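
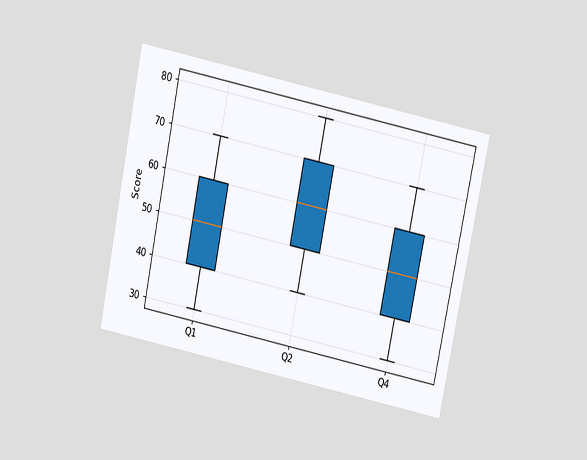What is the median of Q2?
60

The chart is tilted about 12° clockwise and viewed slightly from above. The median line in the Q2 box sits at 60.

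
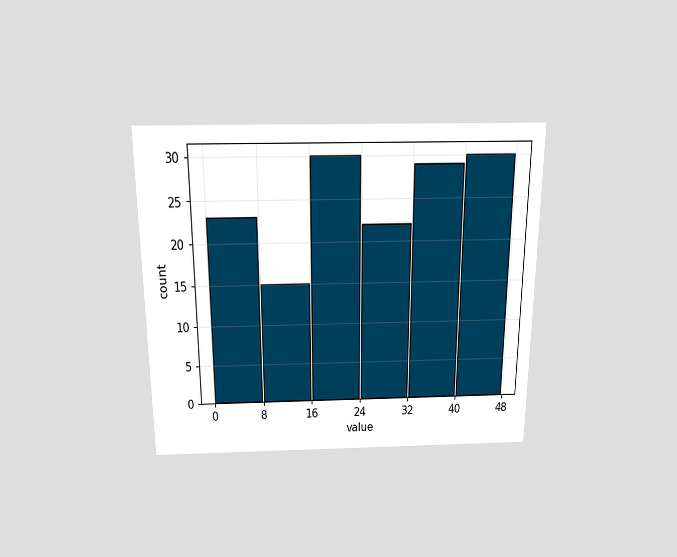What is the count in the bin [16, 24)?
30

The chart is viewed slightly from above. The [16, 24) bin has height 30.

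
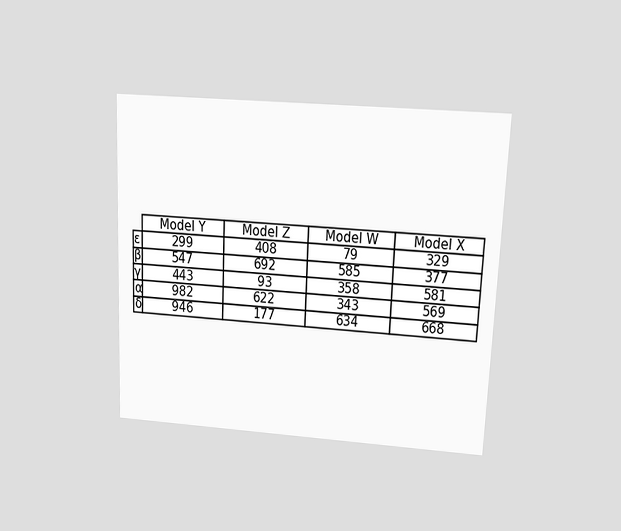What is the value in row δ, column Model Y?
The chart is tilted about 2° clockwise and viewed slightly from above. The (δ, Model Y) cell reads 946.

946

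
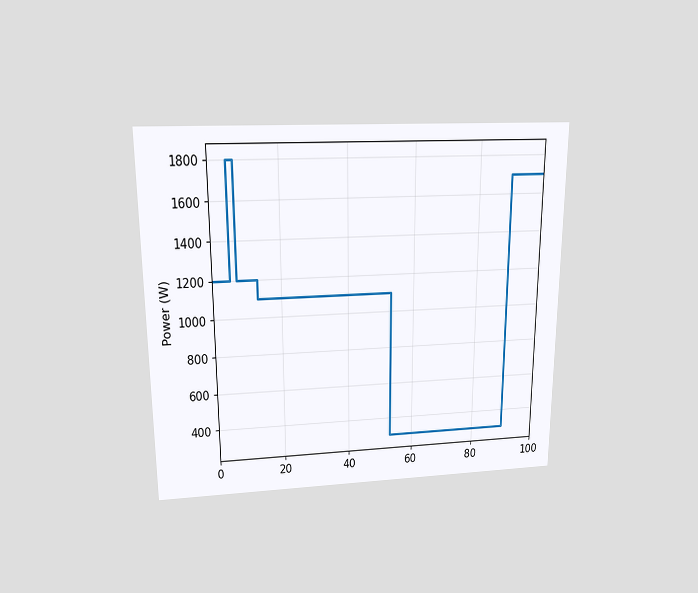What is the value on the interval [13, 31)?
The chart is viewed slightly from above. On [13, 31) the step sits at 1100W.

1100W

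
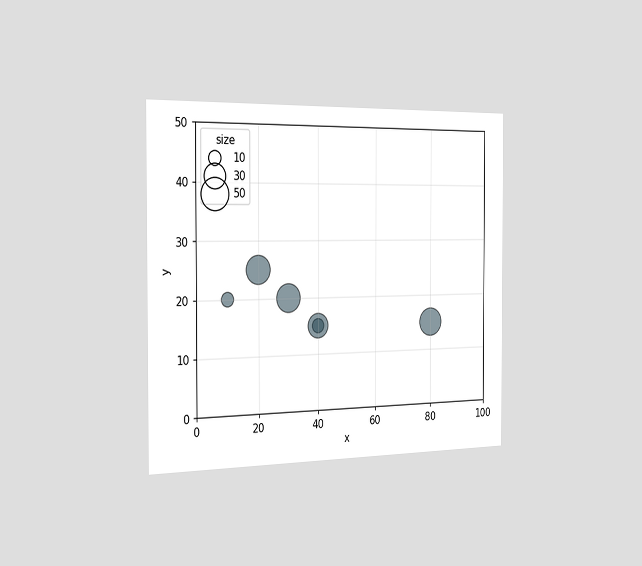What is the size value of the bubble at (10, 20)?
10

The chart is viewed slightly from the left. Matching the bubble at (10, 20) against the size legend gives 10.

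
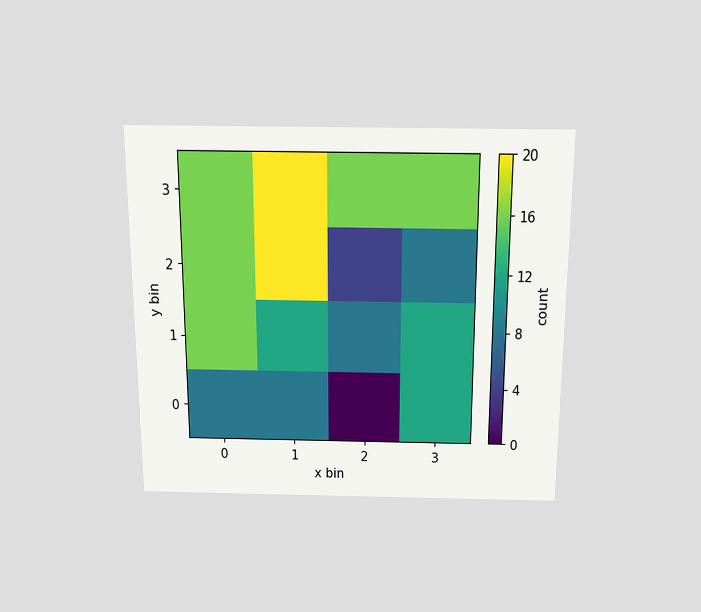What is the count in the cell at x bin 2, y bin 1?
The chart is viewed slightly from above. Matching the cell (2, 1) against the colorbar gives 8.

8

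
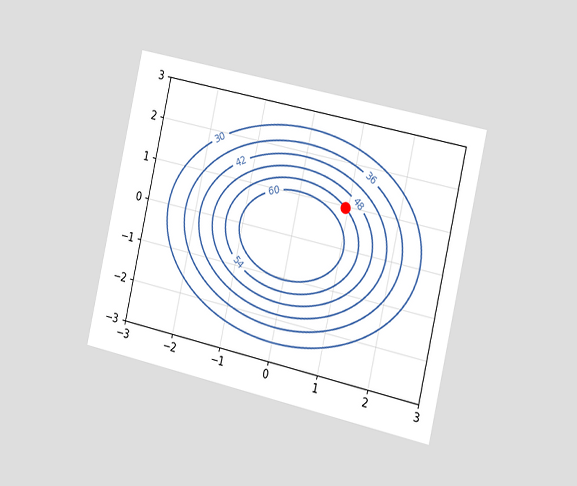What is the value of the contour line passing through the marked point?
54

The chart is tilted about 13° clockwise and viewed slightly from the right. The marked point sits on the contour labelled 54.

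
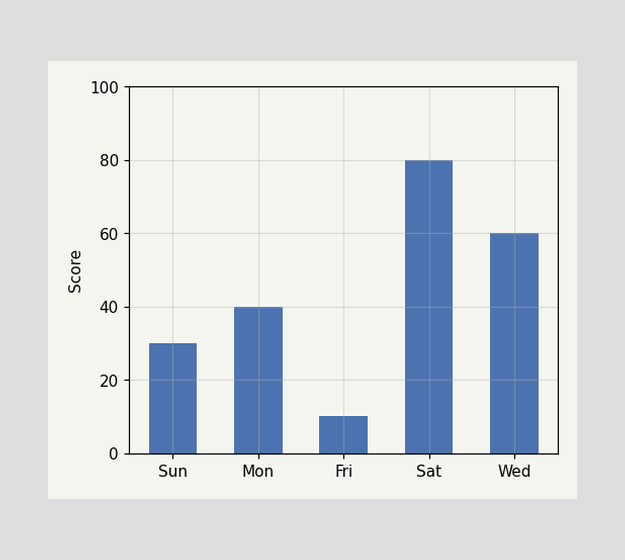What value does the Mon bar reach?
Reading along the chart's y-axis, the Mon bar reaches 40.

40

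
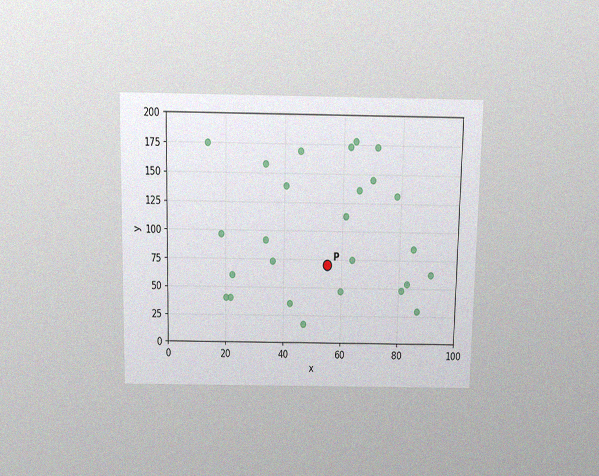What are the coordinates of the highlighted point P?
The chart is viewed slightly from above, with some photo noise. Following the gridlines from P to each axis, P sits at (55, 70).

(55, 70)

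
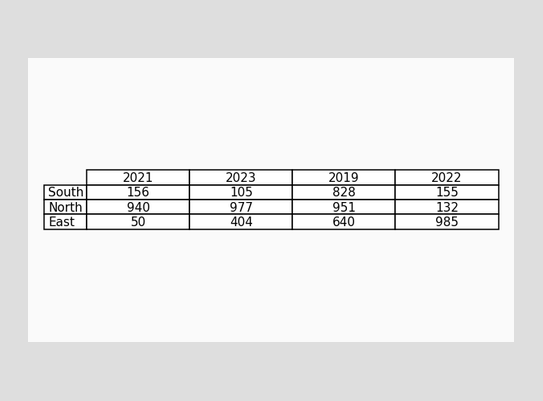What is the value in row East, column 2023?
The (East, 2023) cell reads 404.

404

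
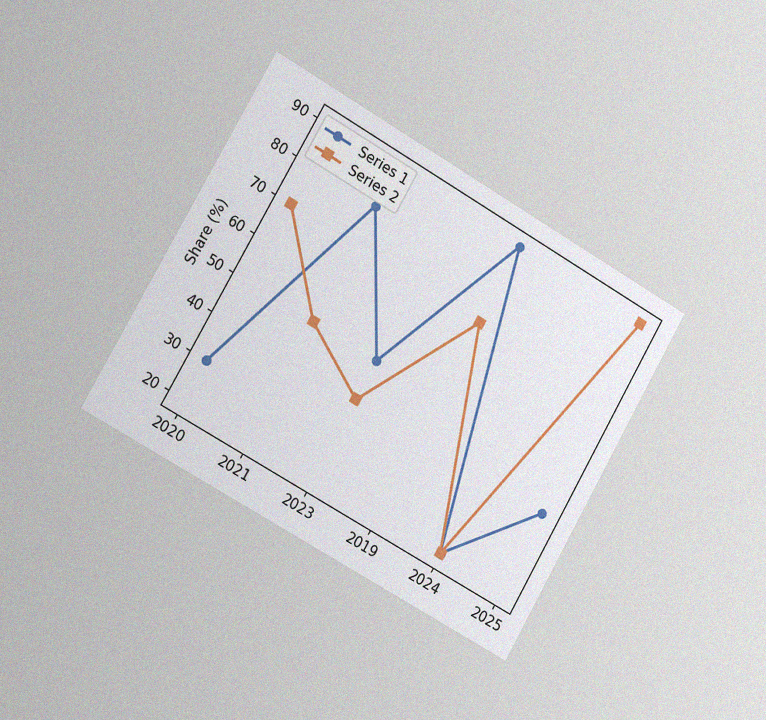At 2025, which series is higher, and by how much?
Series 2, by 50%

The chart is tilted about 30° clockwise and viewed slightly from the left, with some photo noise. At 2025, Series 2 sits above the other line by 50%.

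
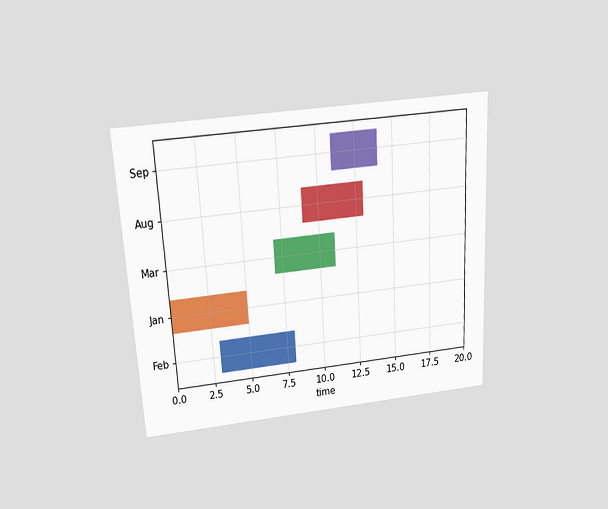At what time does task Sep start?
The chart is tilted about 3° counter-clockwise and viewed slightly from above. The Sep bar begins at t=11.

11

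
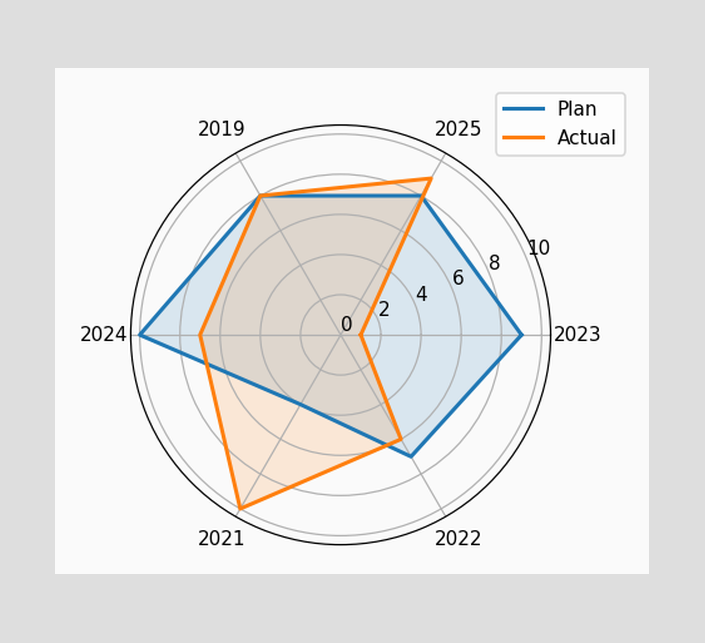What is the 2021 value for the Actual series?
On the 2021 axis, Actual reaches 10.

10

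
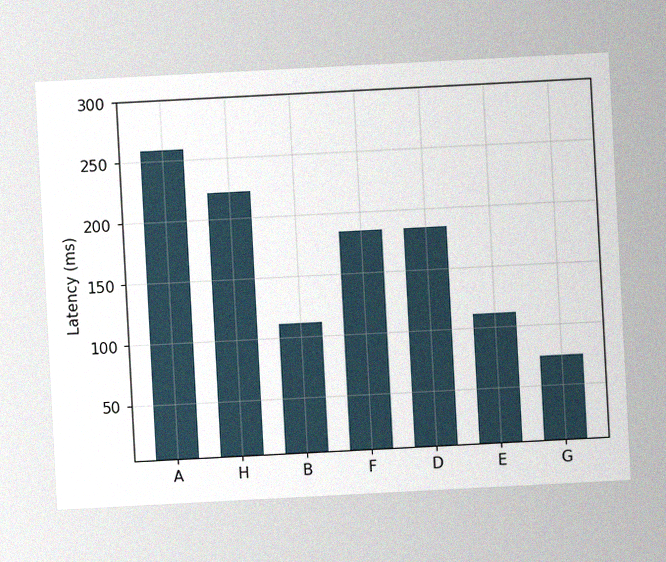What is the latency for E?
111ms

The chart is tilted about 3° counter-clockwise, with some photo noise. Reading along the chart's y-axis, the E bar reaches 111ms.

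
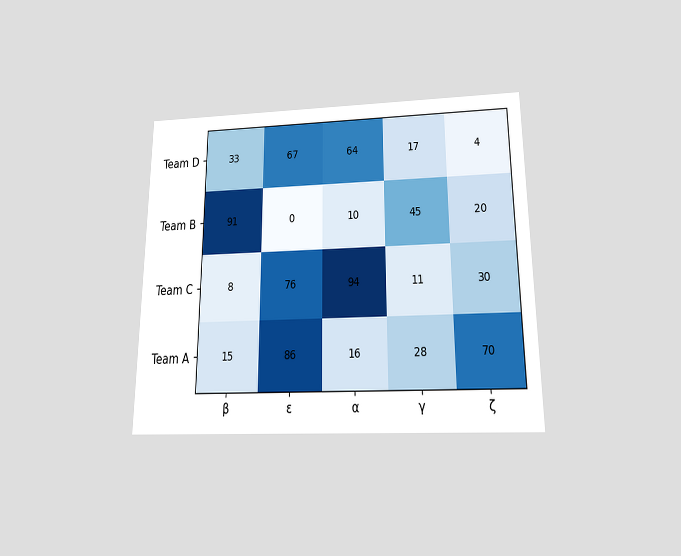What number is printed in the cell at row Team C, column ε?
76

The chart is viewed slightly from below. The (Team C, ε) cell reads 76.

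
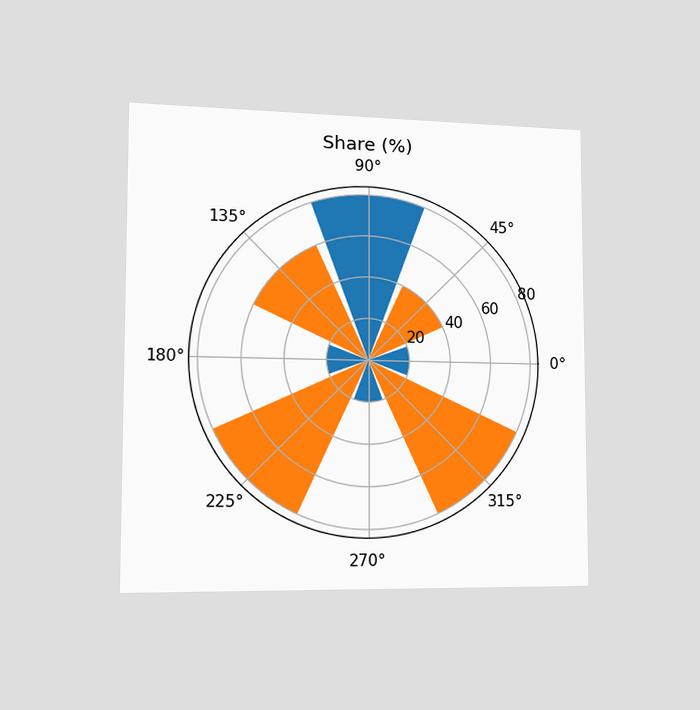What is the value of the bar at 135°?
60%

The chart is viewed slightly from the left. The bar at 135° reaches 60% on the radial axis.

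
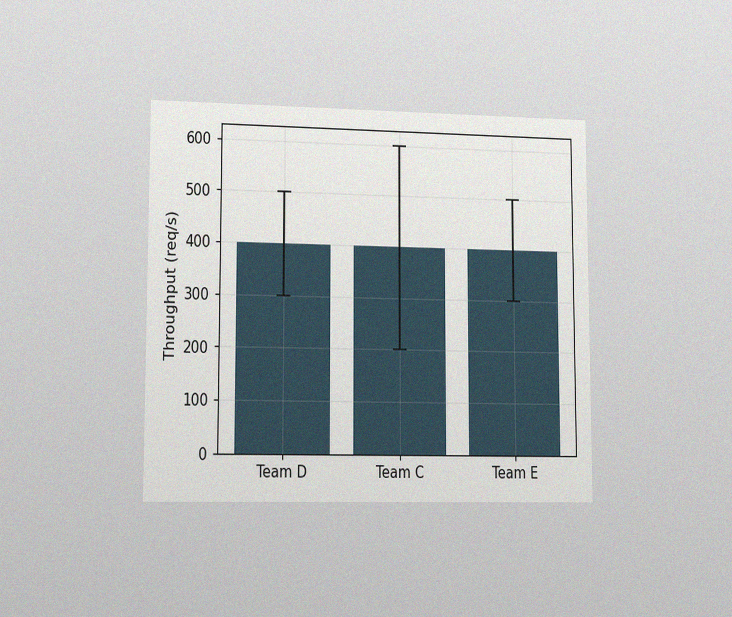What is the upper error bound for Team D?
The chart is viewed slightly from the left, with some photo noise. The Team D bar's upper whisker reaches 500req/s.

500req/s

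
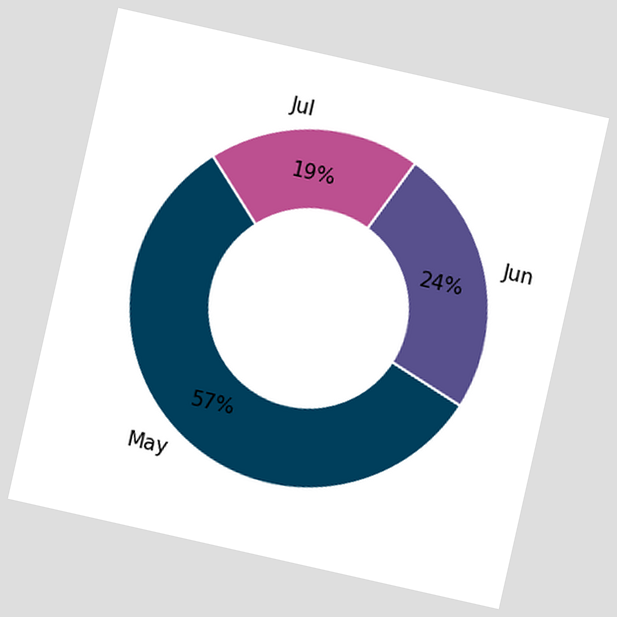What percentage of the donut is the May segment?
57%

The chart is tilted about 13° clockwise. The May segment takes up 57% of the ring.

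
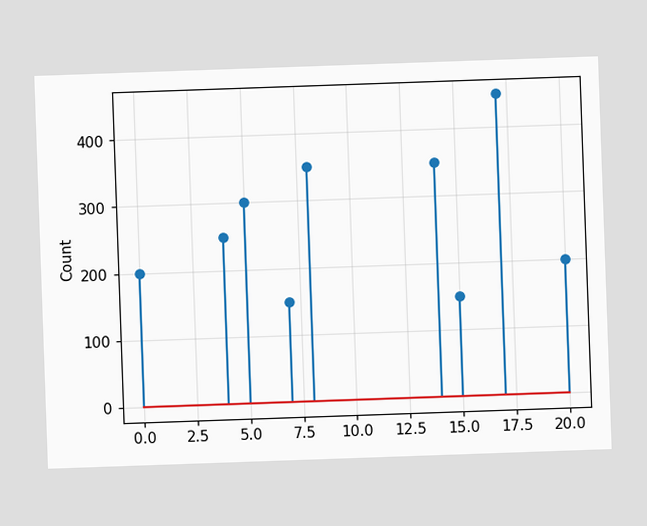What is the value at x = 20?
The chart is tilted about 2° counter-clockwise. The stem at x=20 reaches 200.

200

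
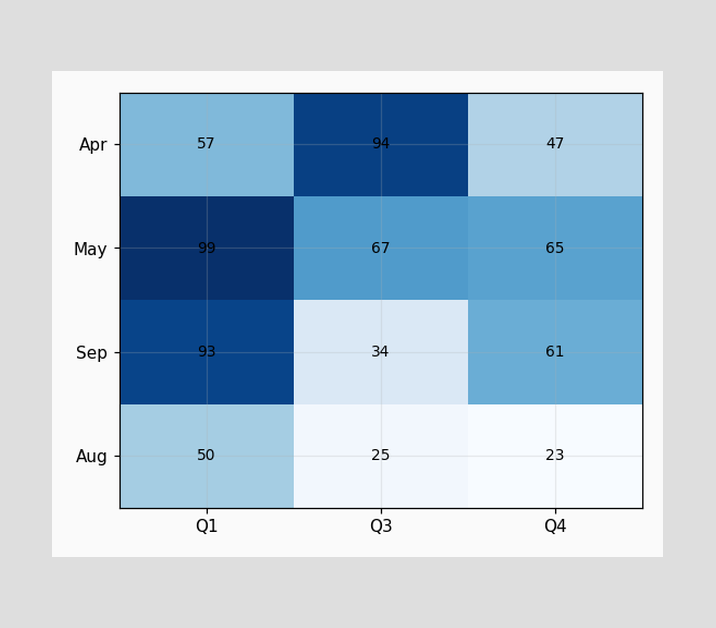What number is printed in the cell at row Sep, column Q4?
61

The (Sep, Q4) cell reads 61.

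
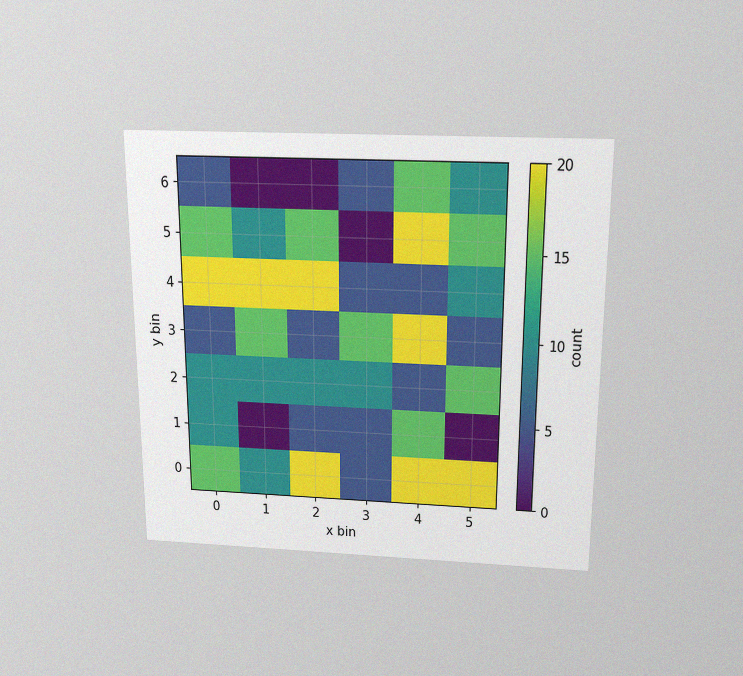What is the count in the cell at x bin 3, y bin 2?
10

The chart is viewed slightly from above, with some photo noise. Matching the cell (3, 2) against the colorbar gives 10.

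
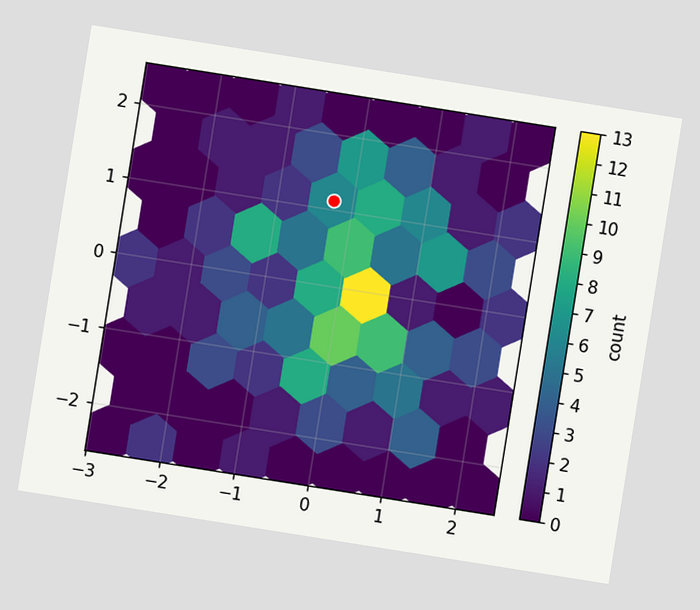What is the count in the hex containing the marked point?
The chart is tilted about 9° clockwise. The marked hex reads 6 on the colorbar.

6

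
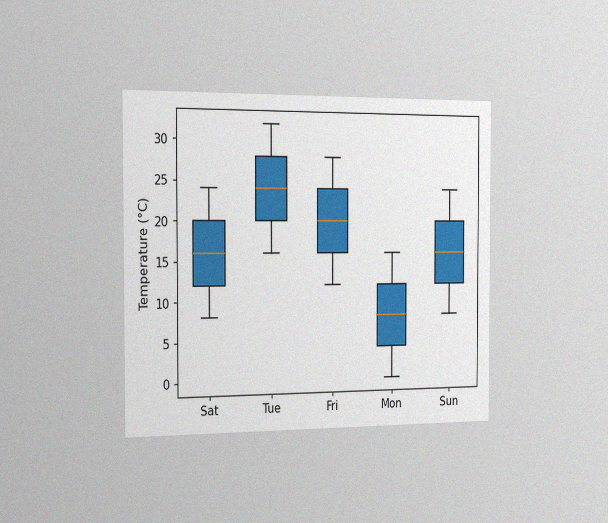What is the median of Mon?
8°C

The chart is viewed slightly from the left, with some photo noise. The median line in the Mon box sits at 8°C.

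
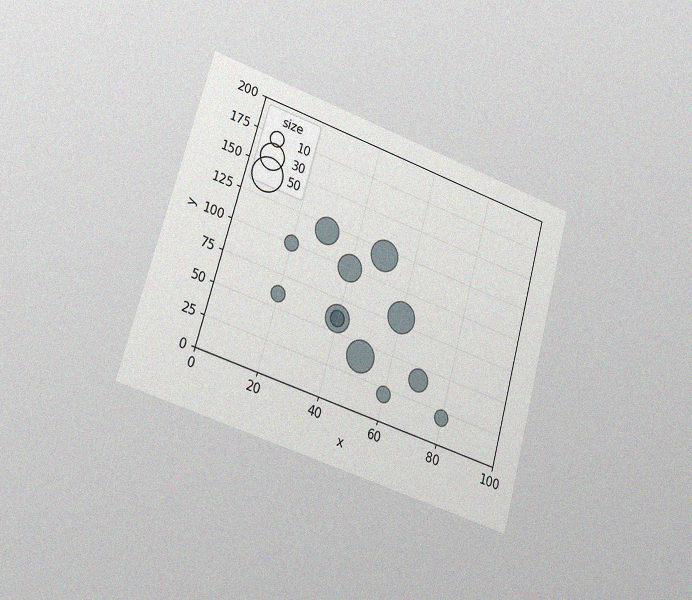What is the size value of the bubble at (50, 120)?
The chart is tilted about 16° clockwise and viewed slightly from the left, with some photo noise. Matching the bubble at (50, 120) against the size legend gives 40.

40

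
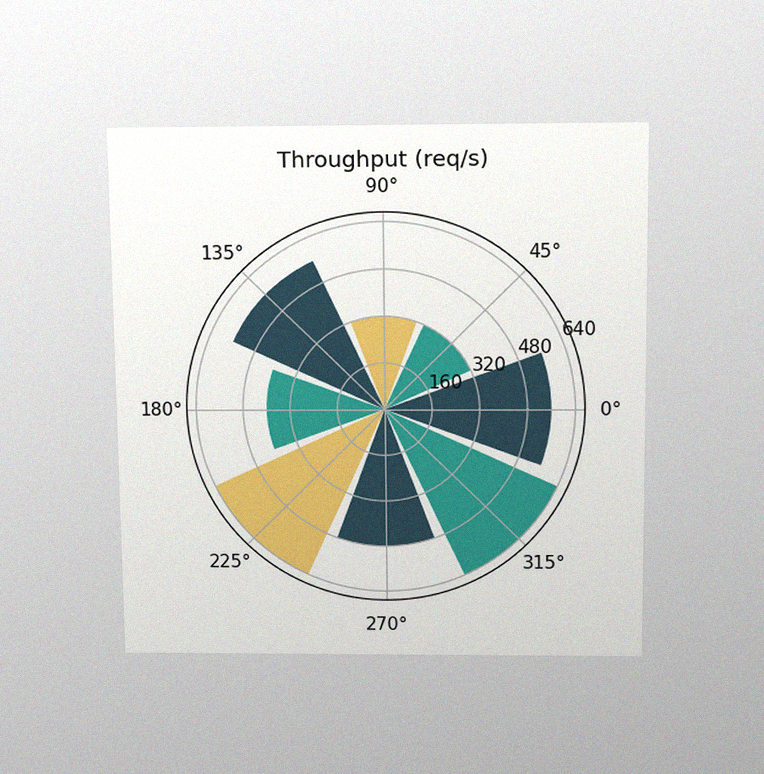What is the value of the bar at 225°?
The chart is viewed slightly from above, with some photo noise. The bar at 225° reaches 640req/s on the radial axis.

640req/s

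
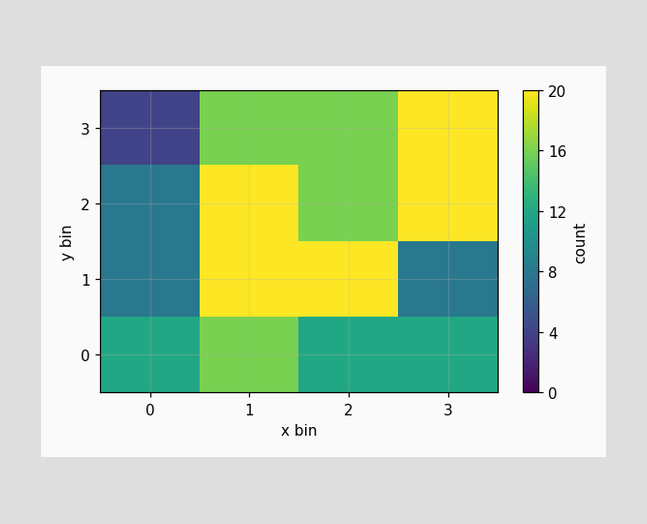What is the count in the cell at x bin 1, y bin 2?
Matching the cell (1, 2) against the colorbar gives 20.

20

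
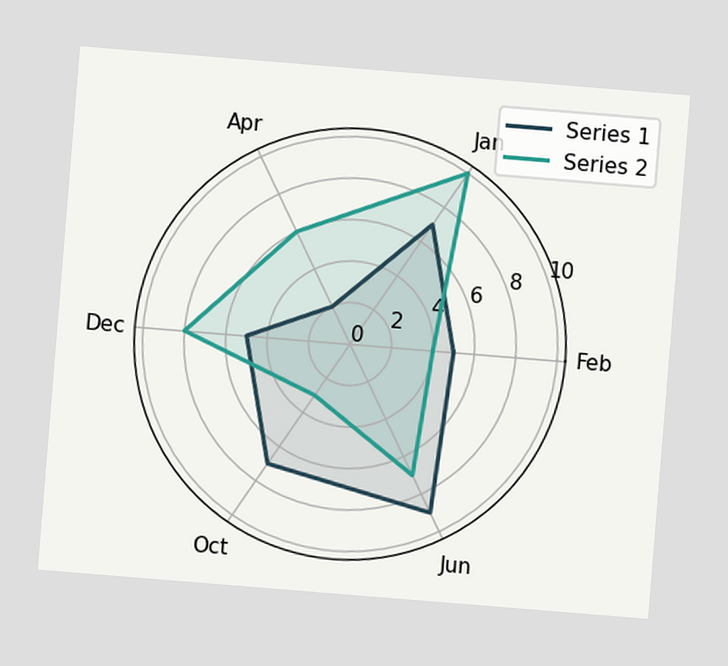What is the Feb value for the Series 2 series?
The chart is tilted about 5° clockwise. On the Feb axis, Series 2 reaches 4.

4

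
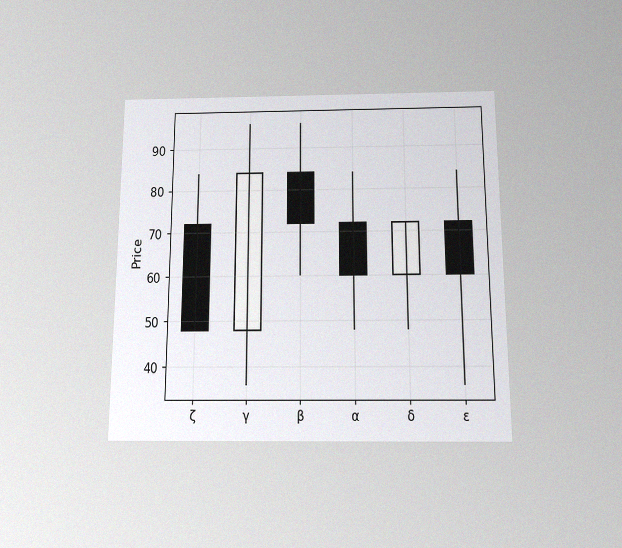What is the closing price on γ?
84

The chart is viewed slightly from below, with some photo noise. The γ candle closes at 84.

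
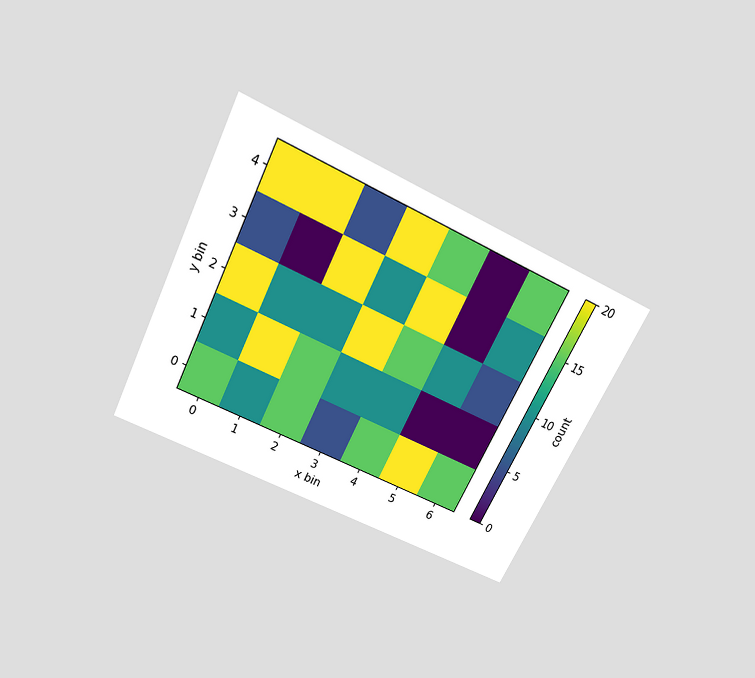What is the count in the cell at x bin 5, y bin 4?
0

The chart is tilted about 26° clockwise and viewed slightly from above. Matching the cell (5, 4) against the colorbar gives 0.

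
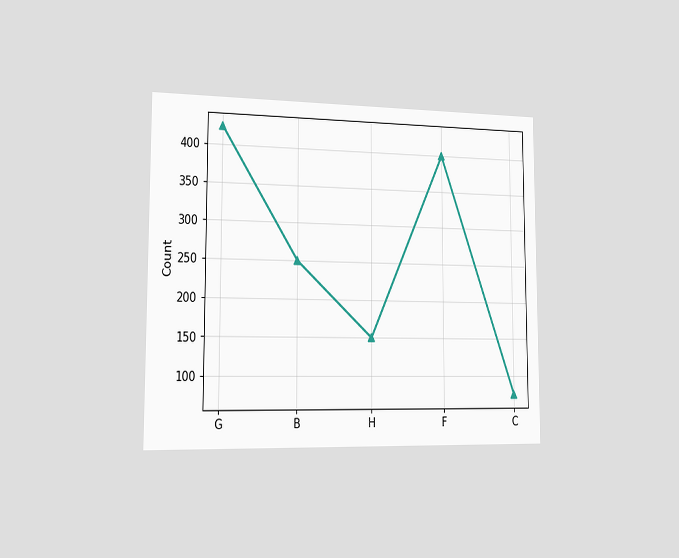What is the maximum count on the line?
425

The chart is viewed slightly from the left. The highest point is at G, and reading across to the y-axis gives 425.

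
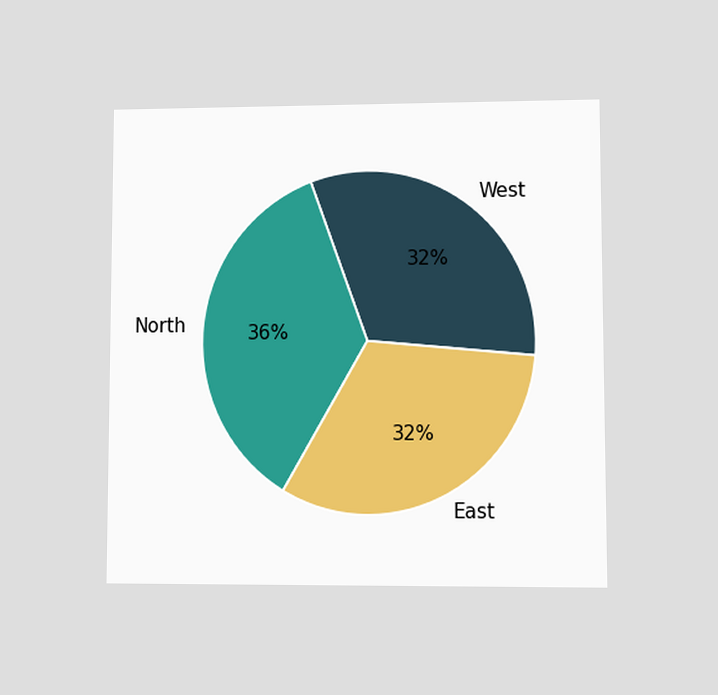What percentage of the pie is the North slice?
The chart is viewed at a slight angle. The North slice takes up 36% of the pie.

36%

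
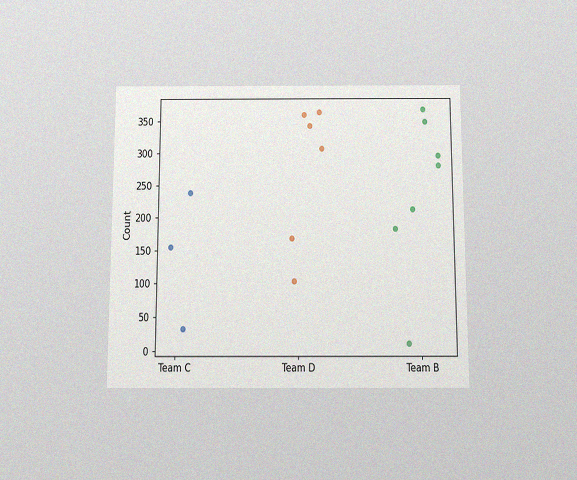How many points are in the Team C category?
The chart is viewed slightly from below, with some photo noise. Counting the markers in the Team C column gives 3.

3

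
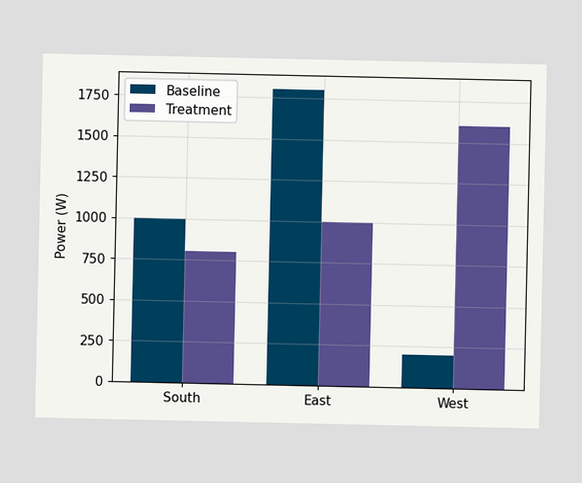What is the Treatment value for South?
800W

The Treatment bar at South reaches 800W on the y-axis.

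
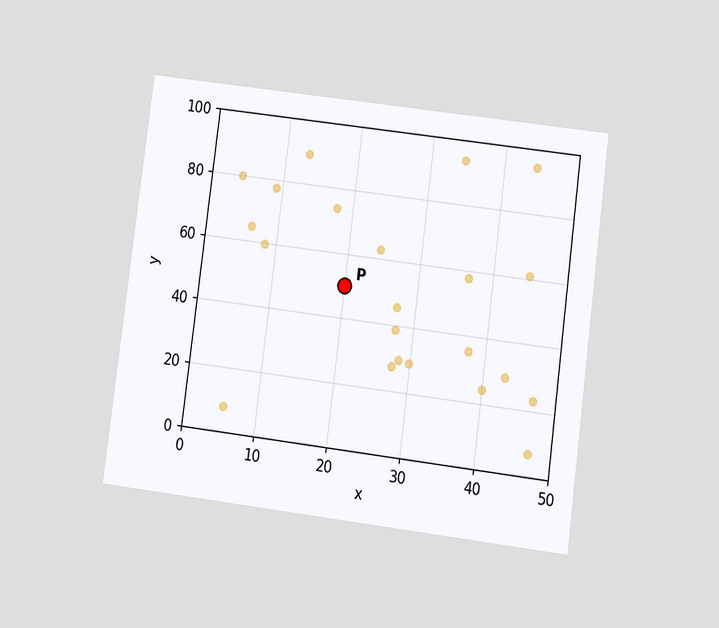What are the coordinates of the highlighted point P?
The chart is tilted about 7° clockwise and viewed at a slight angle. Following the gridlines from P to each axis, P sits at (20, 50).

(20, 50)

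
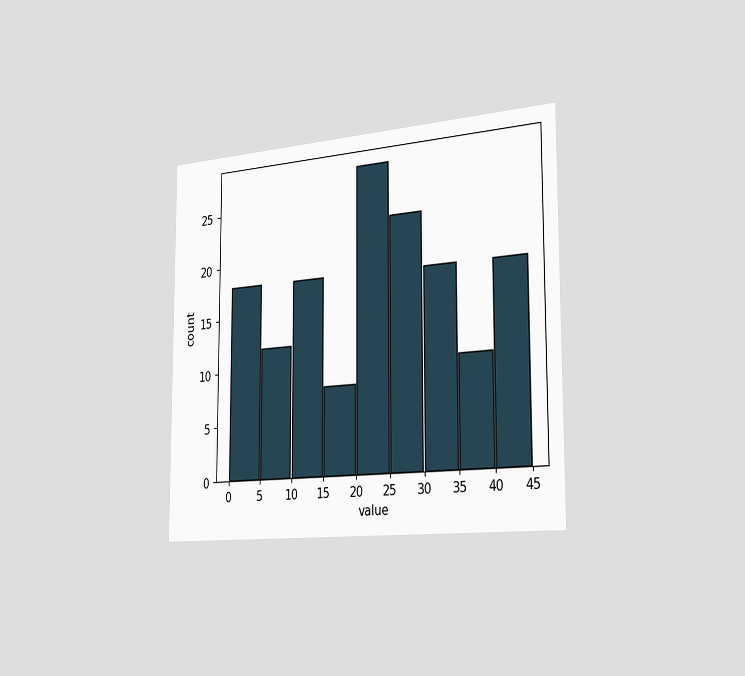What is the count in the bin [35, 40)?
The chart is viewed slightly from the right. The [35, 40) bin has height 10.

10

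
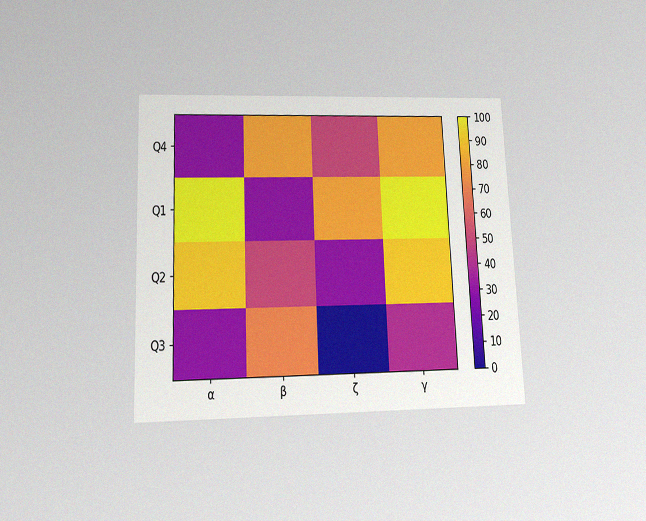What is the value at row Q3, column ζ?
The chart is tilted about 2° counter-clockwise and viewed slightly from below, with some photo noise. Matching cell (Q3, ζ) against the colorbar gives 0.

0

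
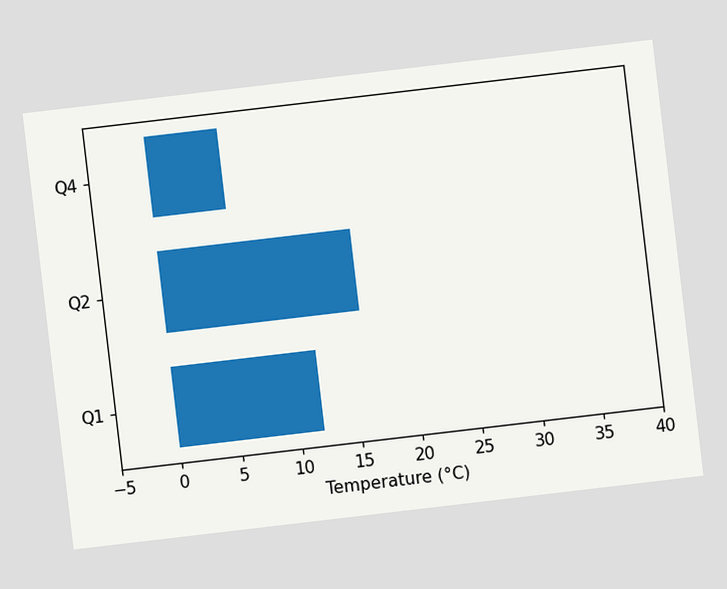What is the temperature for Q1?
The chart is tilted about 7° counter-clockwise. Reading along the chart's x-axis, the Q1 bar reaches 12°C.

12°C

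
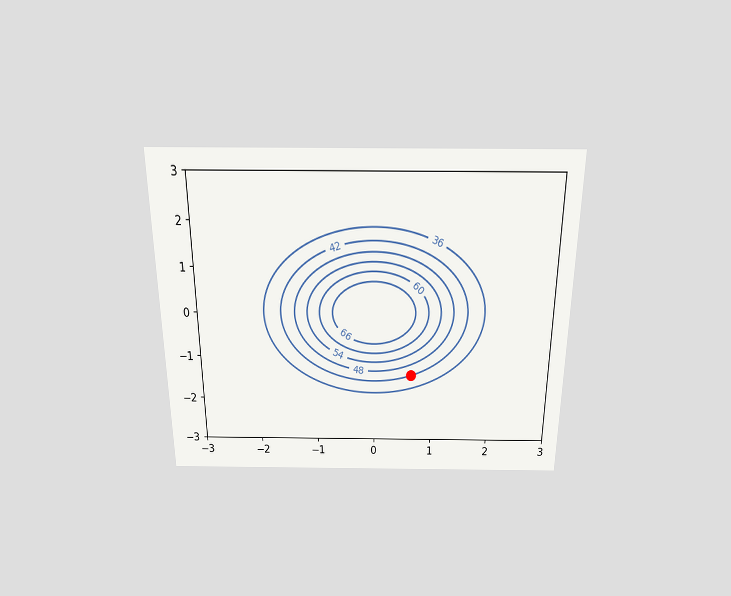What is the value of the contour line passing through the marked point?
The chart is viewed slightly from above. The marked point sits on the contour labelled 42.

42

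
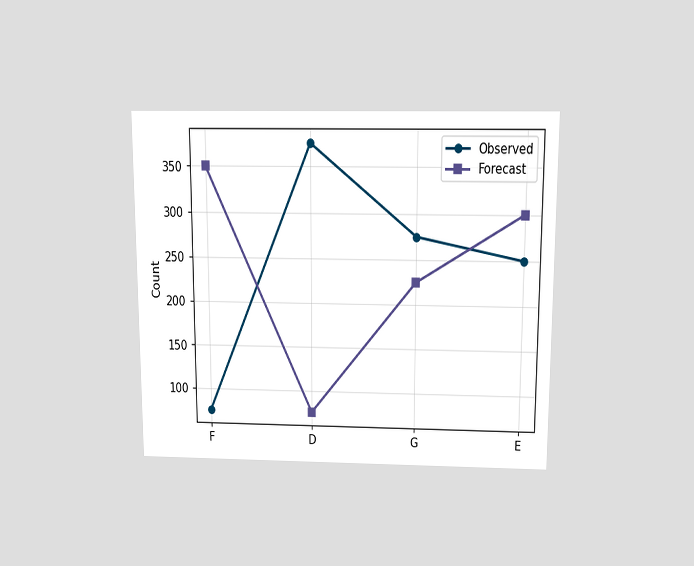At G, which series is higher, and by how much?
The chart is viewed slightly from above. At G, Observed sits above the other line by 50.

Observed, by 50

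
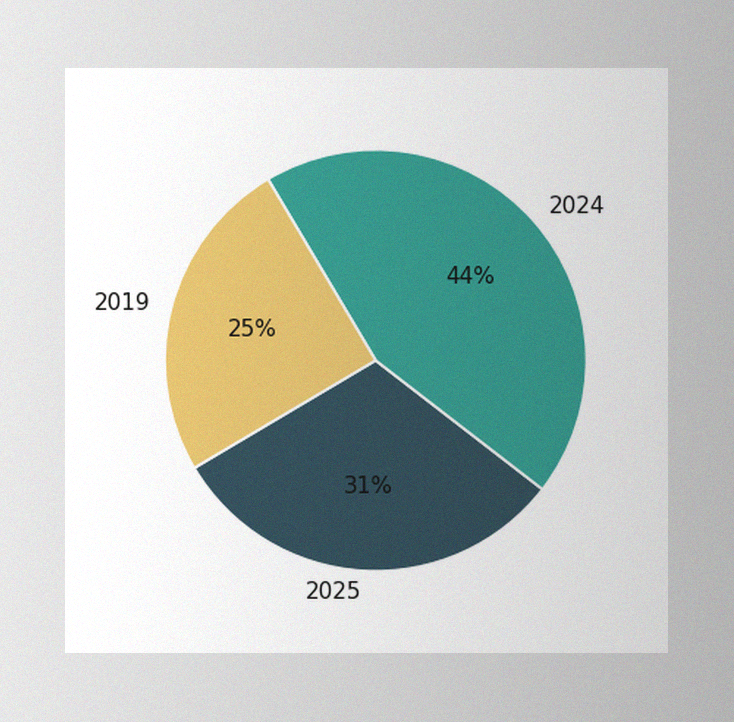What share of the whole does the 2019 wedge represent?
The image has some photo noise and uneven lighting. The 2019 slice takes up 25% of the pie.

25%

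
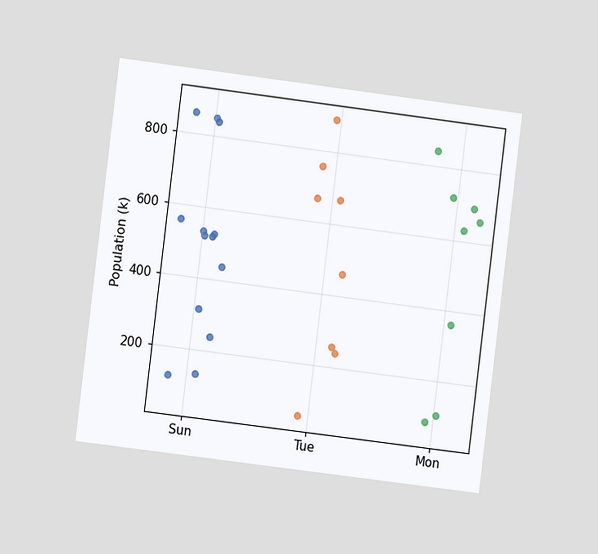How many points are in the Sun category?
The chart is tilted about 7° clockwise and viewed at a slight angle. Counting the markers in the Sun column gives 13.

13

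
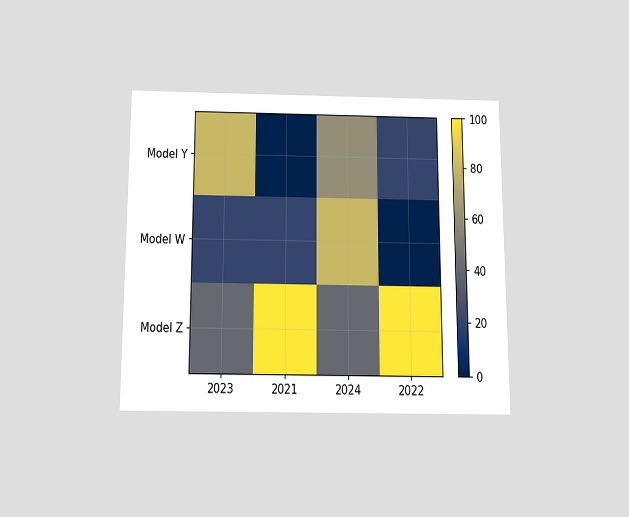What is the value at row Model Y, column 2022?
20

The chart is viewed slightly from below. Matching cell (Model Y, 2022) against the colorbar gives 20.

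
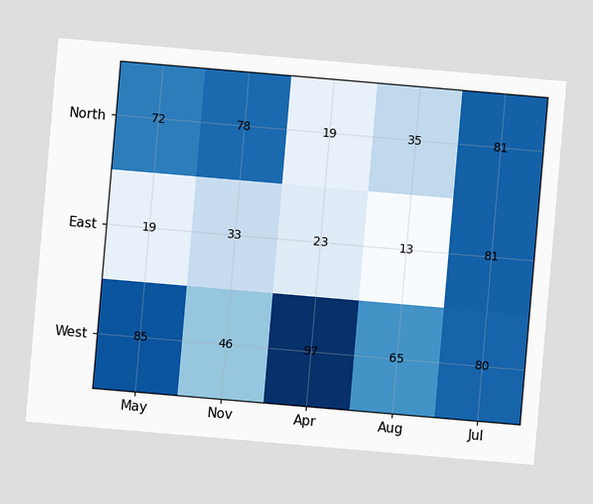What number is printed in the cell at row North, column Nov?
78

The chart is tilted about 5° clockwise. The (North, Nov) cell reads 78.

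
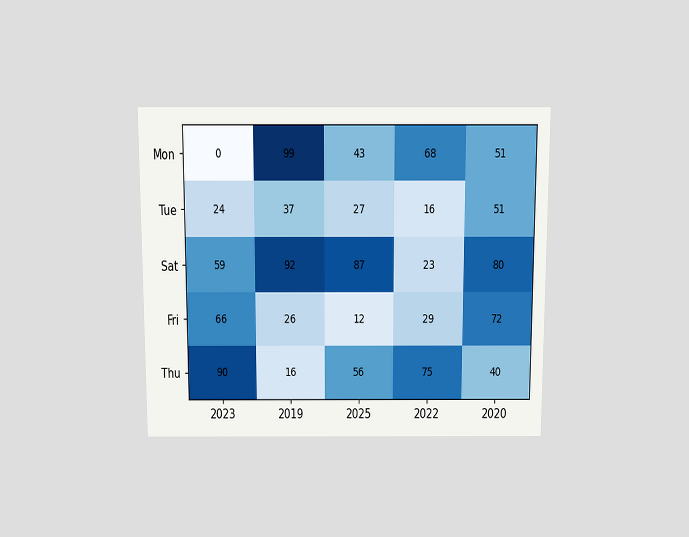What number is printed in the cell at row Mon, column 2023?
0

The chart is viewed slightly from above. The (Mon, 2023) cell reads 0.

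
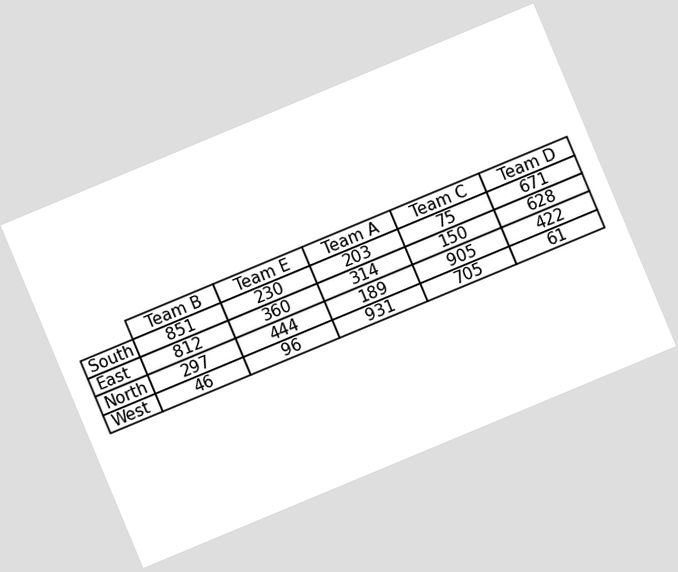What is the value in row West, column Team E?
96

The chart is tilted about 23° counter-clockwise. The (West, Team E) cell reads 96.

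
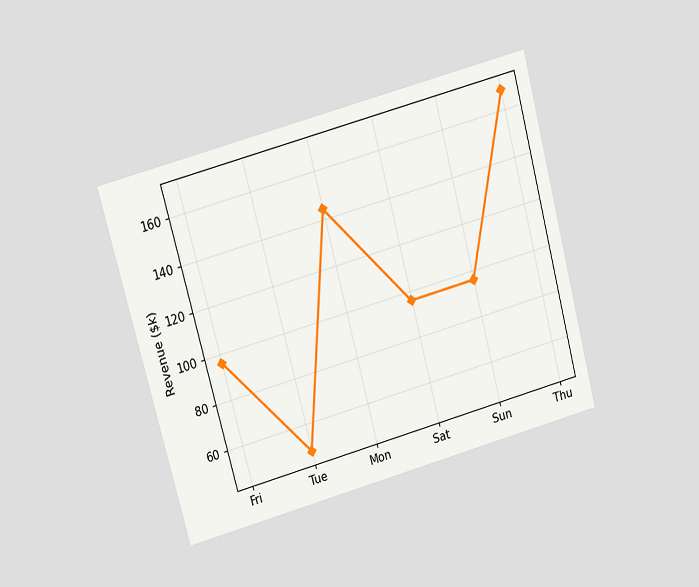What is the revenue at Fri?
The chart is tilted about 15° counter-clockwise and viewed at a slight angle. At Fri, the line is at $96k.

$96k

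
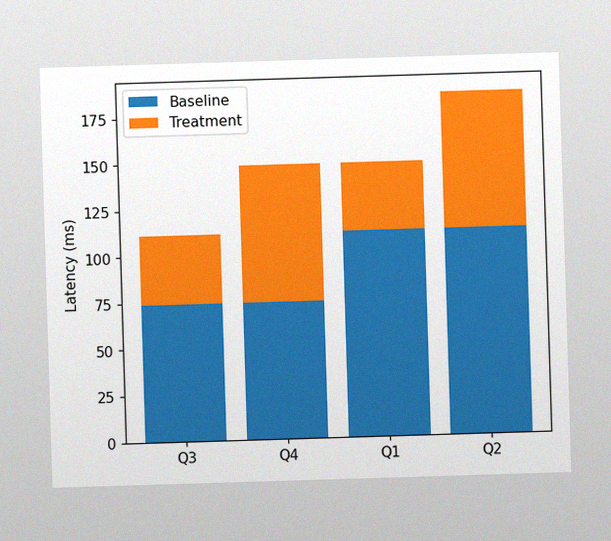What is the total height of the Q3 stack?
The image has some photo noise and uneven lighting. The Q3 stack's top reaches 111ms on the y-axis.

111ms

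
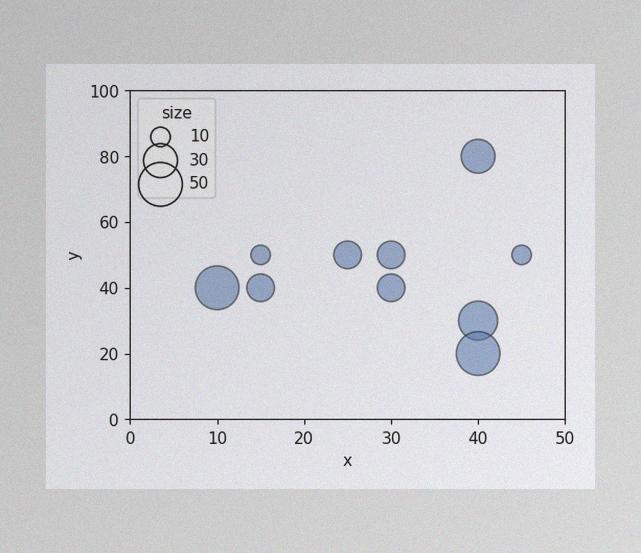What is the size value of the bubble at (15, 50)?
10

The image has some photo noise and uneven lighting. Matching the bubble at (15, 50) against the size legend gives 10.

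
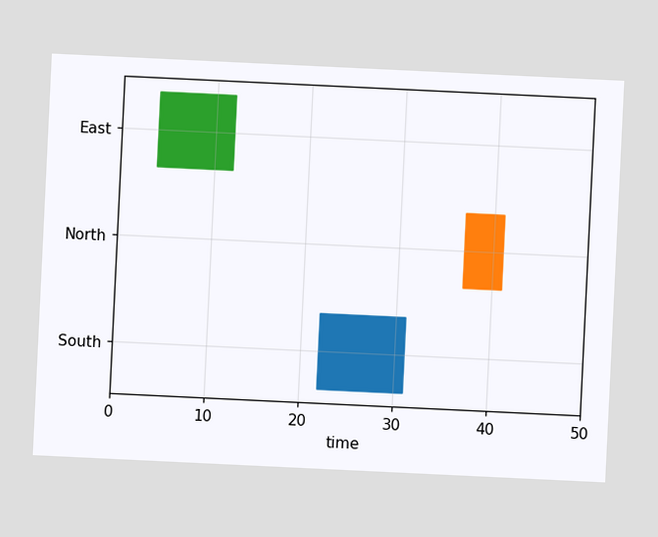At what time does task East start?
4

The chart is tilted about 3° clockwise. The East bar begins at t=4.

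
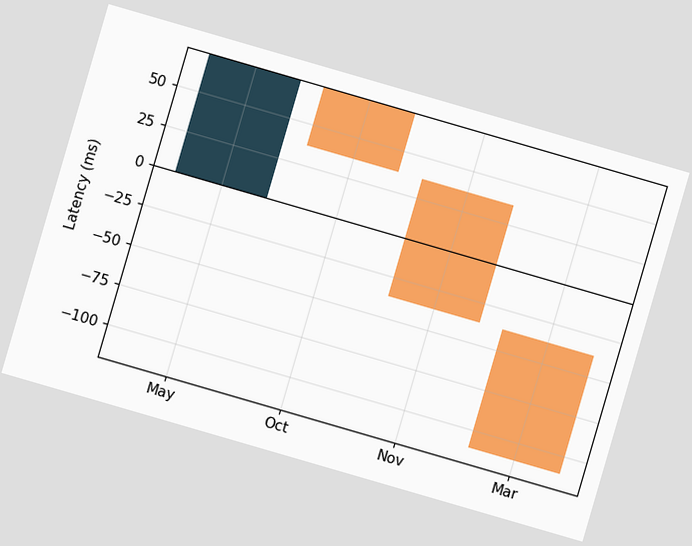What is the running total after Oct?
The chart is tilted about 16° clockwise. After Oct the running total reaches 37ms.

37ms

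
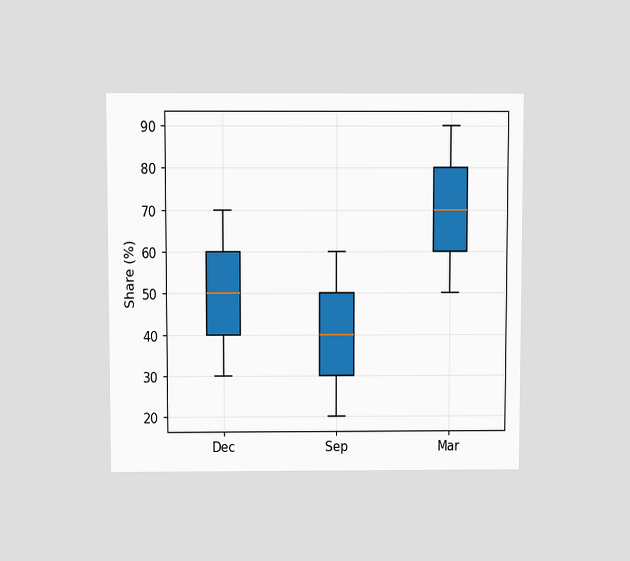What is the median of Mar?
The chart is viewed slightly from above. The median line in the Mar box sits at 70%.

70%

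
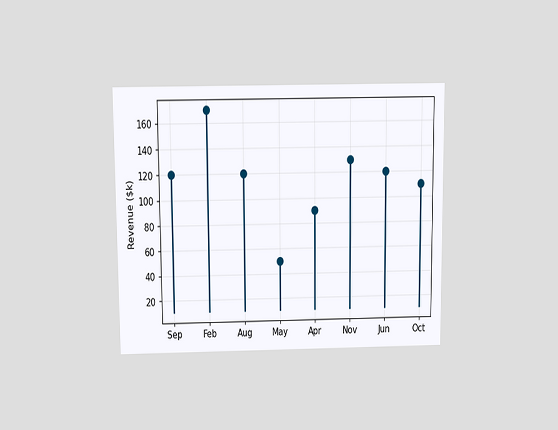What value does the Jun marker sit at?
The chart is viewed slightly from above. The Jun marker sits at $120k.

$120k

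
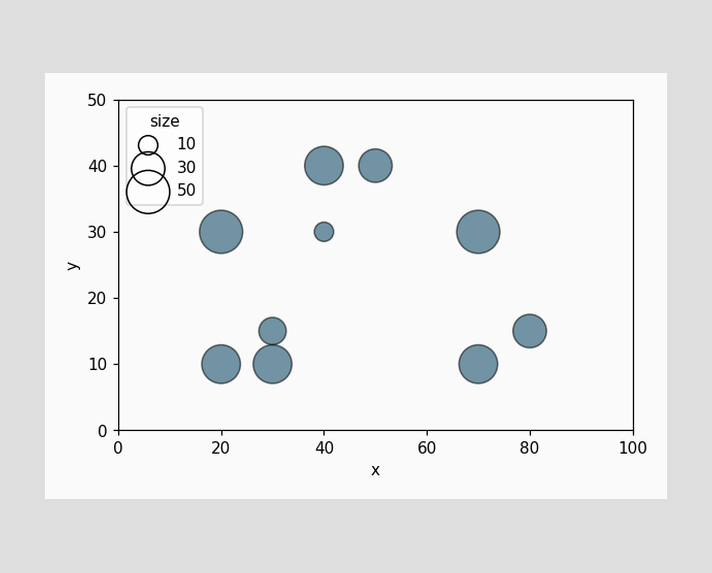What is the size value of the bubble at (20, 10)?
Matching the bubble at (20, 10) against the size legend gives 40.

40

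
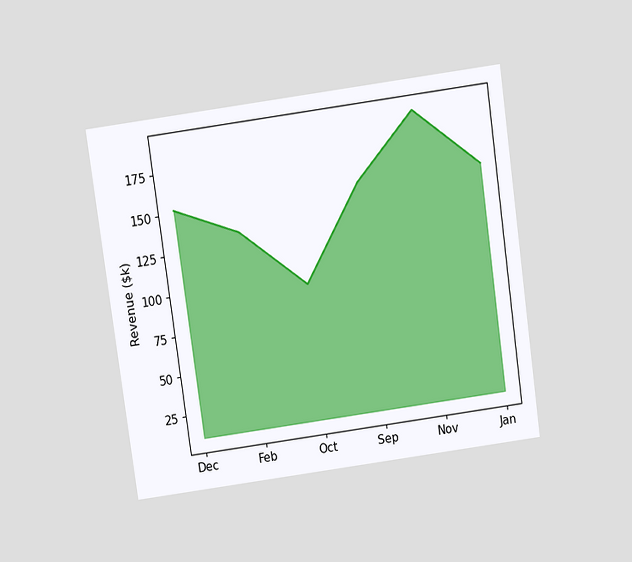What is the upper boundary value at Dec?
$152k

The chart is tilted about 8° counter-clockwise and viewed slightly from above. At Dec the upper boundary is at $152k.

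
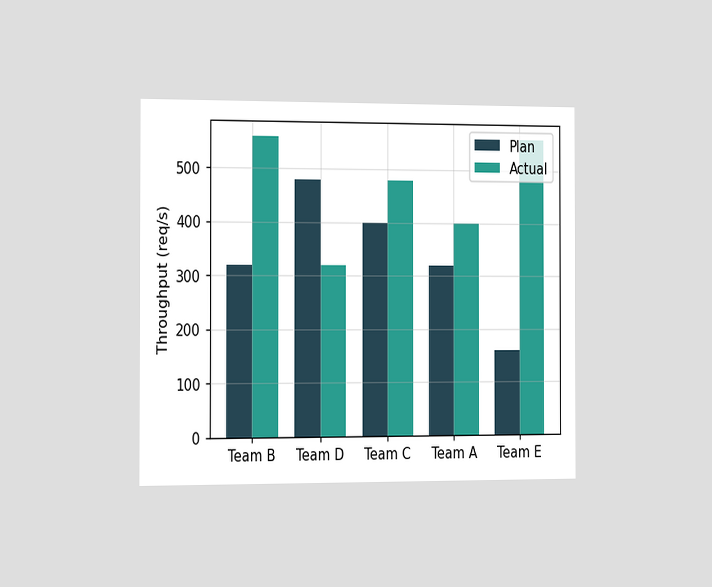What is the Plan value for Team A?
320req/s

The chart is viewed slightly from the left. The Plan bar at Team A reaches 320req/s on the y-axis.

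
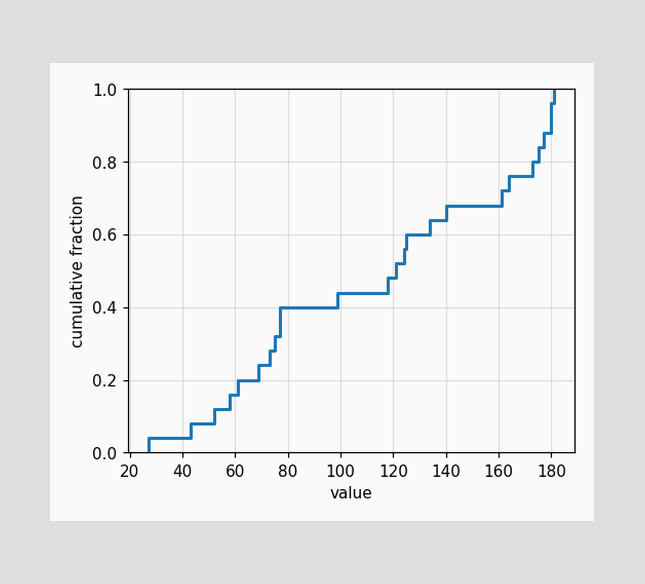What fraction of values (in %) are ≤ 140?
68%

At x=140 the ECDF step is at 68%.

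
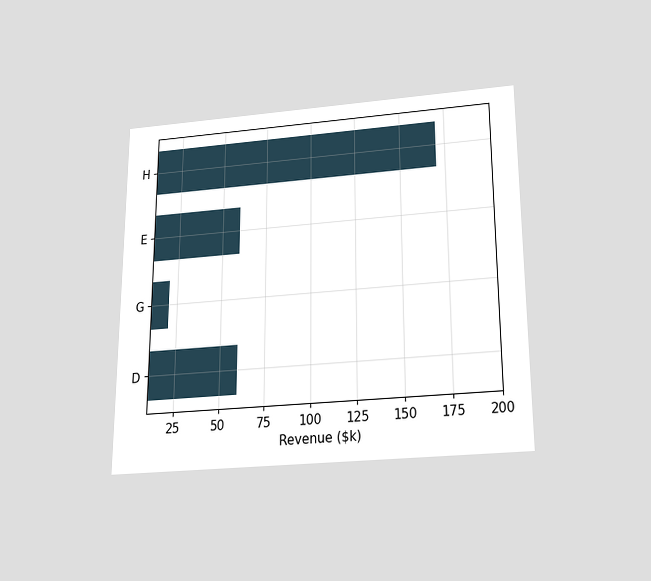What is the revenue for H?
The chart is viewed slightly from below. Reading along the chart's x-axis, the H bar reaches $170k.

$170k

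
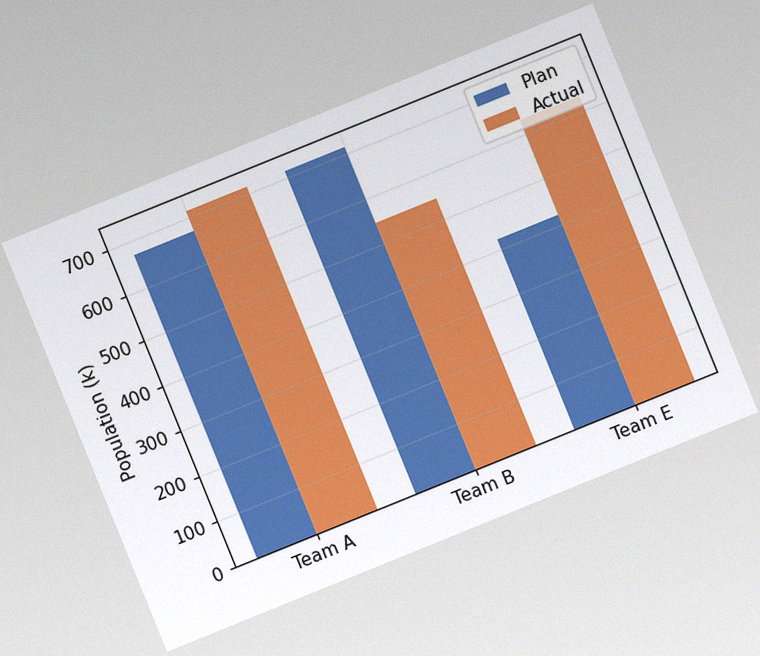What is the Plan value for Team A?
672k

The chart is tilted about 22° counter-clockwise, with some photo noise. The Plan bar at Team A reaches 672k on the y-axis.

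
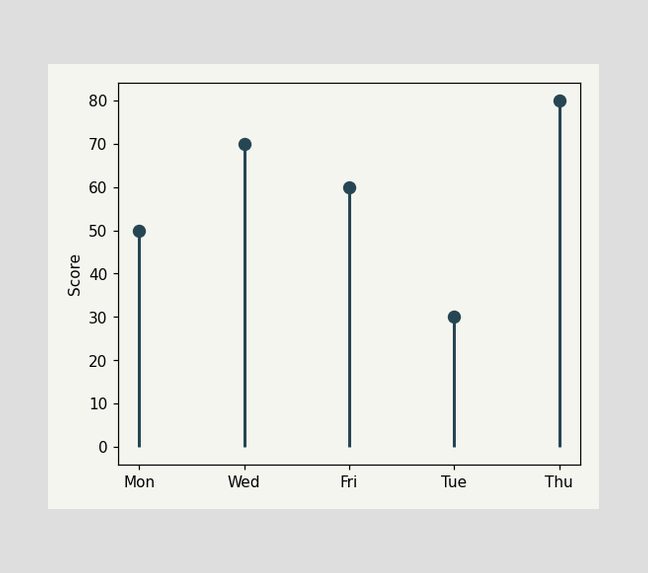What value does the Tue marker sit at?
30

The Tue marker sits at 30.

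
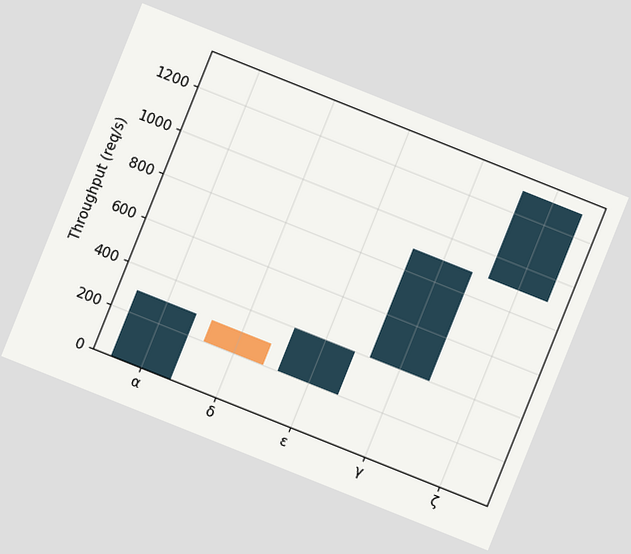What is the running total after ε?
The chart is tilted about 22° clockwise. After ε the running total reaches 400req/s.

400req/s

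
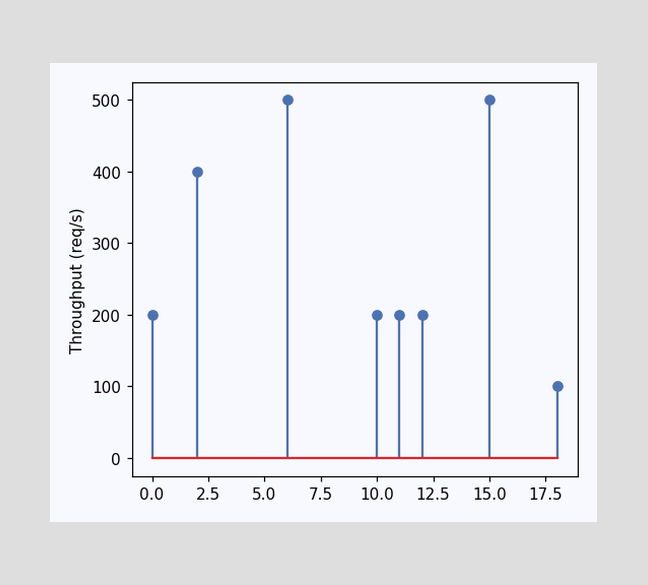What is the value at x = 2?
400req/s

The stem at x=2 reaches 400req/s.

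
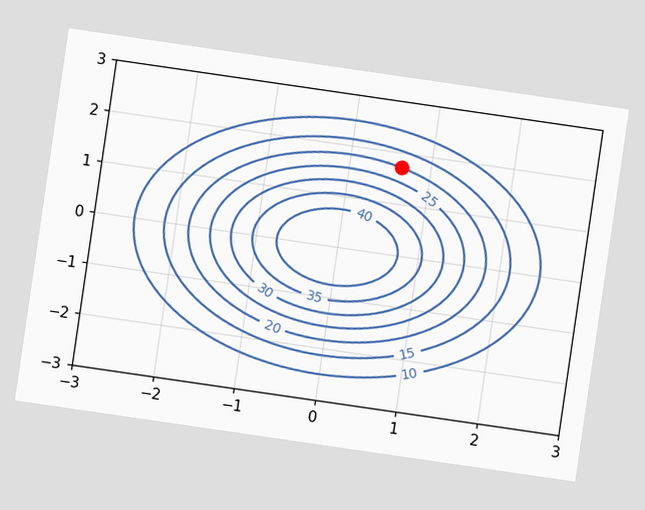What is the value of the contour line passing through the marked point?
The chart is tilted about 8° clockwise. The marked point sits on the contour labelled 20.

20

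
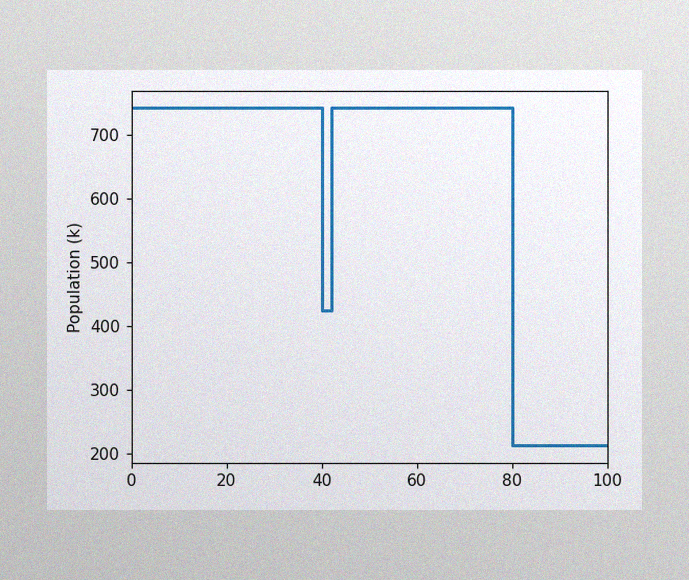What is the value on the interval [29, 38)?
The image has some photo noise and uneven lighting. On [29, 38) the step sits at 742k.

742k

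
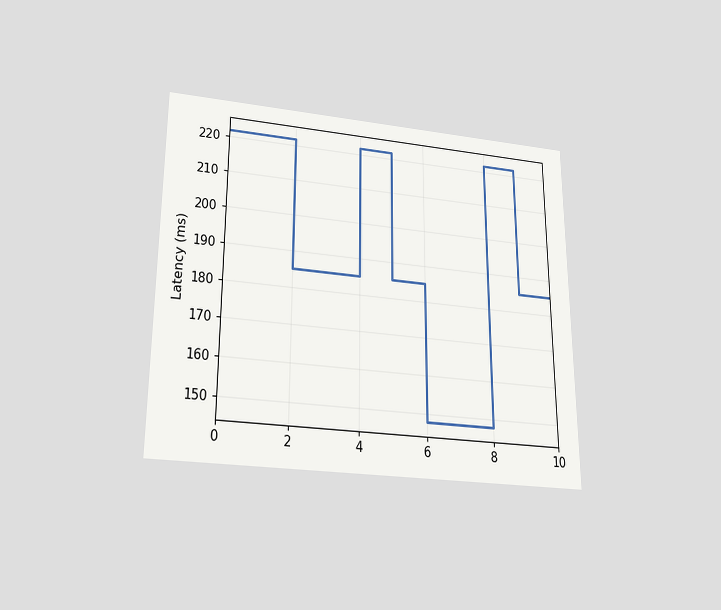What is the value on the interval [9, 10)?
185ms

The chart is viewed slightly from below. On [9, 10) the step sits at 185ms.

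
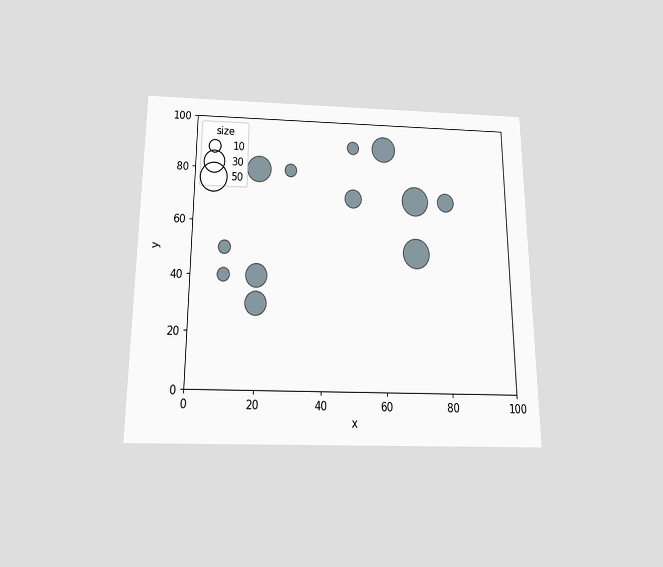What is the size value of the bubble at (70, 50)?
The chart is viewed slightly from below. Matching the bubble at (70, 50) against the size legend gives 50.

50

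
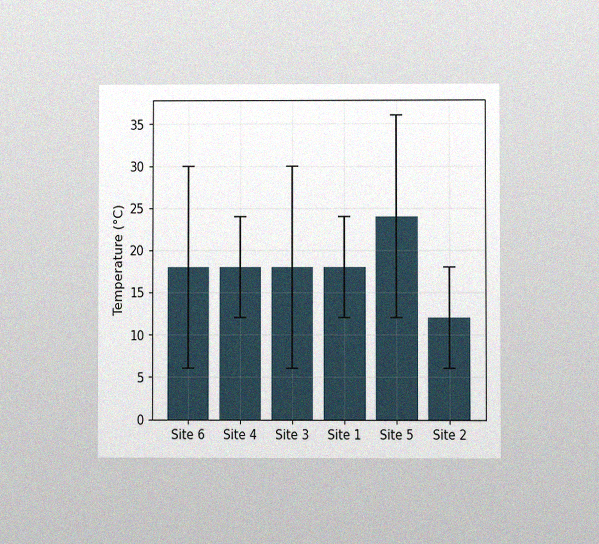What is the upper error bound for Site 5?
36°C

The chart is viewed at a slight angle, with some photo noise. The Site 5 bar's upper whisker reaches 36°C.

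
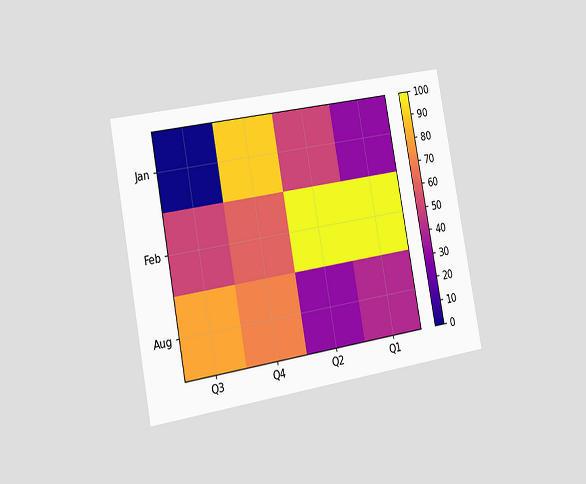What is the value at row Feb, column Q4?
The chart is tilted about 10° counter-clockwise and viewed slightly from the left. Matching cell (Feb, Q4) against the colorbar gives 60.

60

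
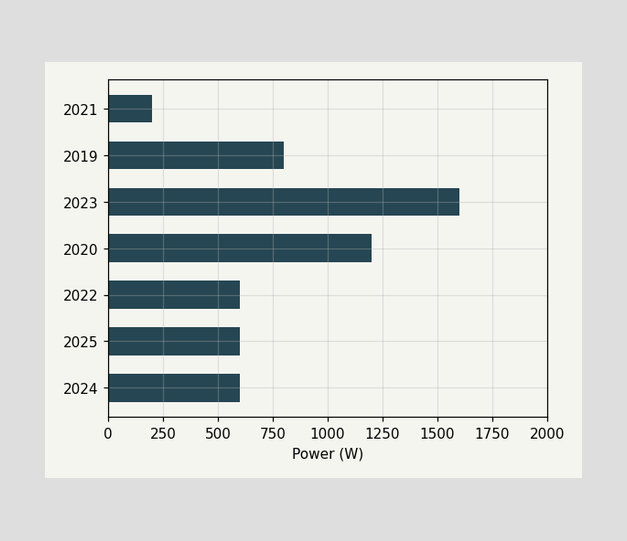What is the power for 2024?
600W

Reading along the chart's x-axis, the 2024 bar reaches 600W.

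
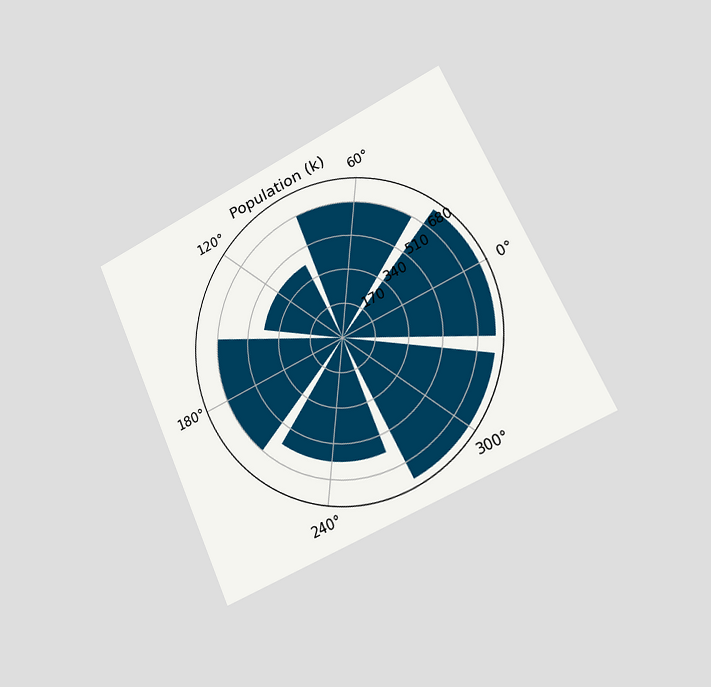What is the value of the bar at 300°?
765k

The chart is tilted about 25° counter-clockwise and viewed slightly from the right. The bar at 300° reaches 765k on the radial axis.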